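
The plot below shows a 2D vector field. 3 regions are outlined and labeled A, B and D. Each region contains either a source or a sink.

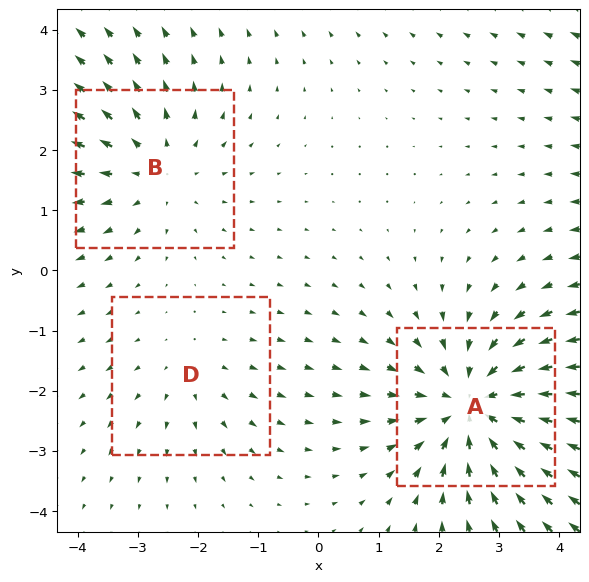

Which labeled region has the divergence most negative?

A

Divergence at each region's feature centre — A: about -4, B: about +3, D: about +2. Region A is most negative.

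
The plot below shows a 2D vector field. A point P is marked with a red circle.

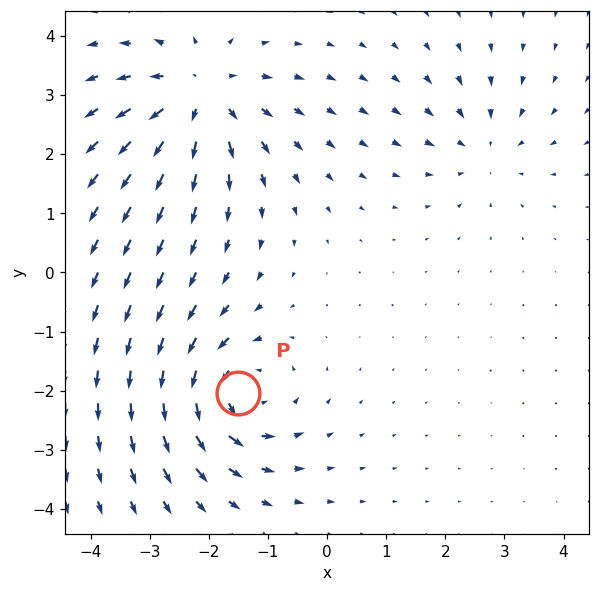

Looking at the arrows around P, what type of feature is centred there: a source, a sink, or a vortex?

At P (-1.5, -2.0) the arrows circulate counterclockwise. Divergence ≈0, curl about +6 — near-zero divergence with nonzero curl is a vortex.

vortex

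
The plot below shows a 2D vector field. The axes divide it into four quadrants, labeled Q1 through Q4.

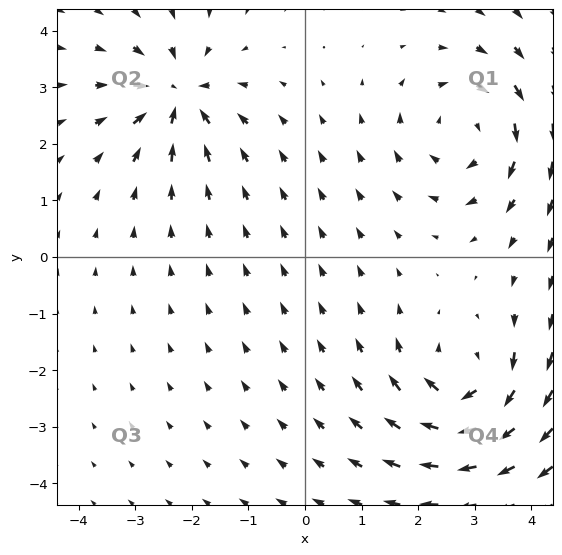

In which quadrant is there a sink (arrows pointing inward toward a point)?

The sink sits at approximately (-2.2, 2.8), which lies in quadrant Q2. The divergence there is about -5, negative as expected for a sink.

Q2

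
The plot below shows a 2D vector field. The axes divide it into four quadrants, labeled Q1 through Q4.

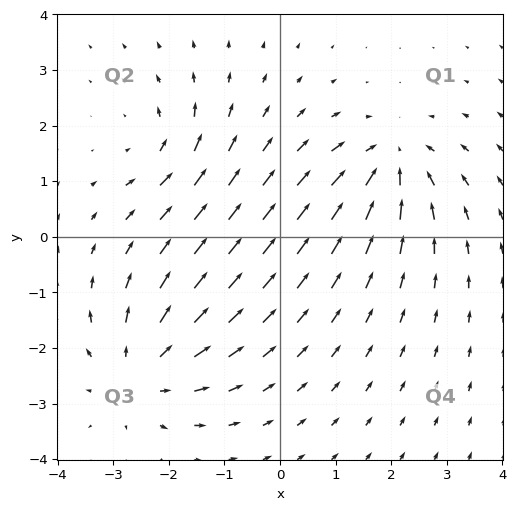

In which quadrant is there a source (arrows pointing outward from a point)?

Q3

The source sits at approximately (-2.5, -2.4), which lies in quadrant Q3. The divergence there is about +4, positive as expected for a source.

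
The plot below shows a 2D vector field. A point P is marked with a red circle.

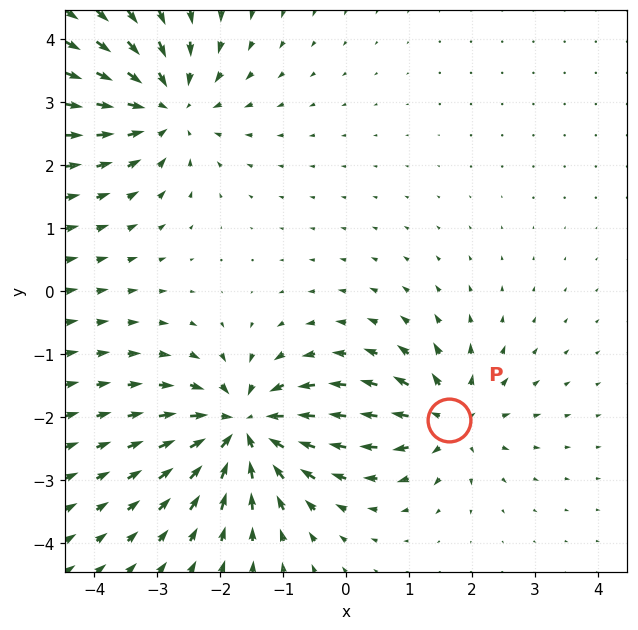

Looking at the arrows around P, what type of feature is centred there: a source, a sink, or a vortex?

source

At P (1.6, -2.0) the arrows spread outward. Divergence about +4, curl ≈0 — positive divergence with near-zero curl is a source.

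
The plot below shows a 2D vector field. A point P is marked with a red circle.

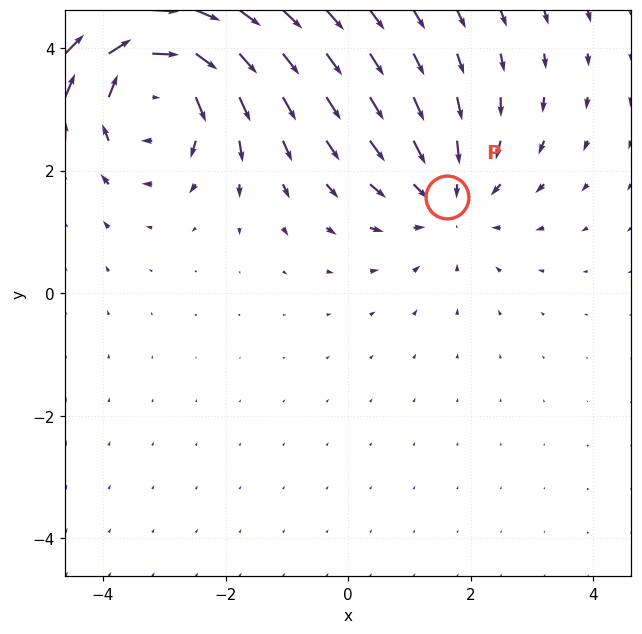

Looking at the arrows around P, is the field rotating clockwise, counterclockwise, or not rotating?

not rotating

Near P at (1.6, 1.6) the arrows show no circulation. The curl there is ≈0.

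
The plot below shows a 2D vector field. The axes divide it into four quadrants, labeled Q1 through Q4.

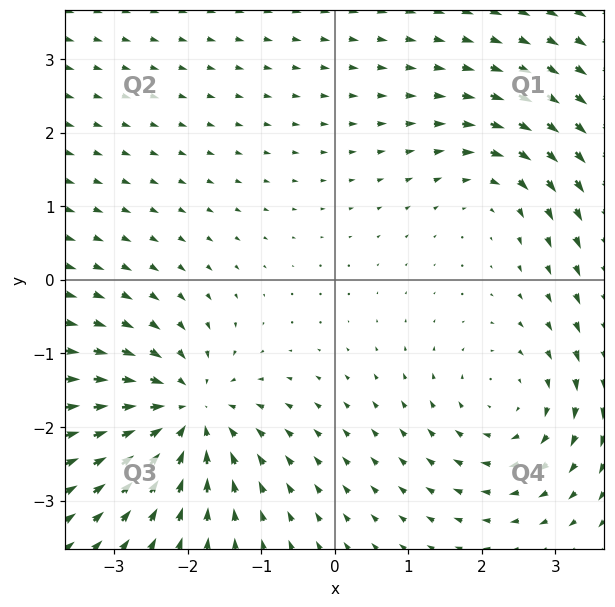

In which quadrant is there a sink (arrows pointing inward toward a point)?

The sink sits at approximately (-2.0, -1.8), which lies in quadrant Q3. The divergence there is about -6, negative as expected for a sink.

Q3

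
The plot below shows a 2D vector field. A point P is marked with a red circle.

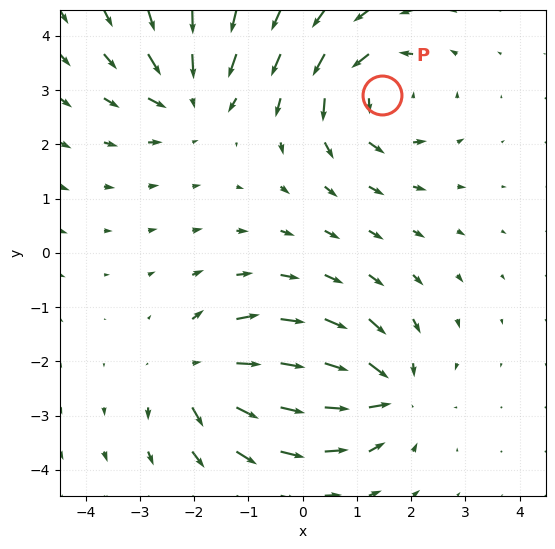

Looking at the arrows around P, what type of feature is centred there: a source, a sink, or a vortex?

At P (1.5, 2.9) the arrows circulate counterclockwise. Divergence ≈0, curl about +5 — near-zero divergence with nonzero curl is a vortex.

vortex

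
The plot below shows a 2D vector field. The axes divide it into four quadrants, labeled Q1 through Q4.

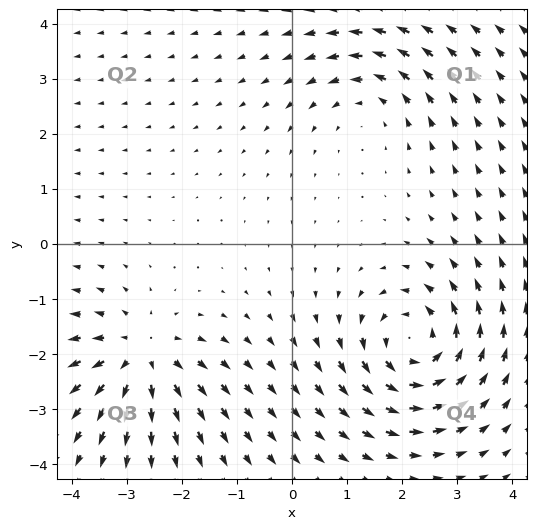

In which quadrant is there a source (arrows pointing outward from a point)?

Q3

The source sits at approximately (-2.7, -2.0), which lies in quadrant Q3. The divergence there is about +4, positive as expected for a source.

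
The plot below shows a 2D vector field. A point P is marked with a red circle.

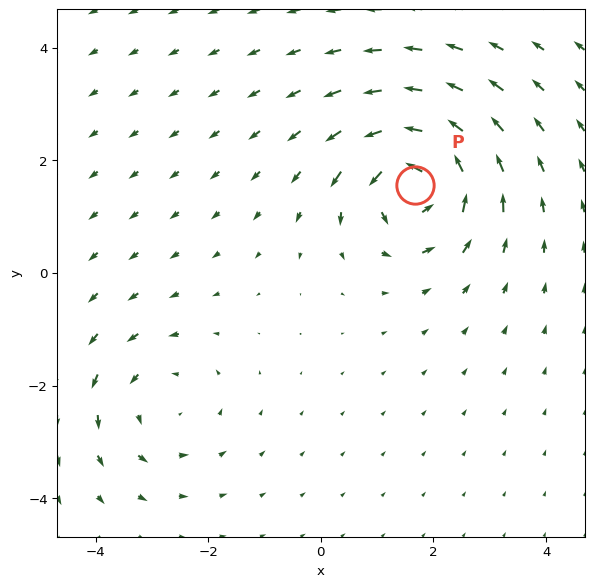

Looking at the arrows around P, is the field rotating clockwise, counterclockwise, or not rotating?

Near P at (1.7, 1.6) the arrows circulate counterclockwise. The curl (z-component) there is about +6; positive curl means counterclockwise rotation.

counterclockwise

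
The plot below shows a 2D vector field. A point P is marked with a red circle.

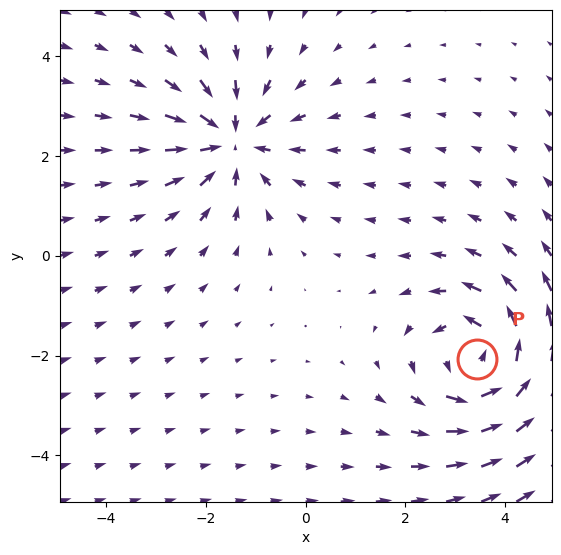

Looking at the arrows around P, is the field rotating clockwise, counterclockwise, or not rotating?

counterclockwise

Near P at (3.4, -2.1) the arrows circulate counterclockwise. The curl (z-component) there is about +4; positive curl means counterclockwise rotation.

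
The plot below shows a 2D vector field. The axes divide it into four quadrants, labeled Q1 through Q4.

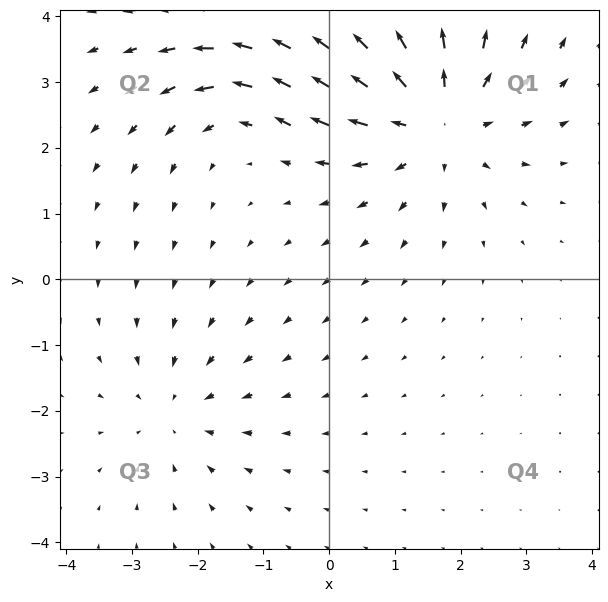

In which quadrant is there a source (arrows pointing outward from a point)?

The source sits at approximately (1.6, 2.5), which lies in quadrant Q1. The divergence there is about +4, positive as expected for a source.

Q1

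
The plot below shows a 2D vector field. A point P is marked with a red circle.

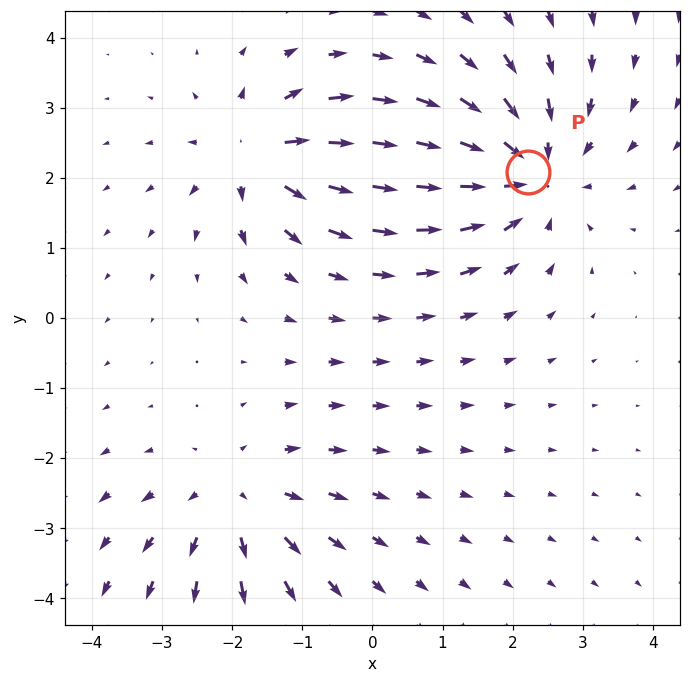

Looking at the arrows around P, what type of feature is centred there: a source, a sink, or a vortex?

sink

At P (2.2, 2.1) the arrows converge inward. Divergence about -4, curl ≈0 — negative divergence with near-zero curl is a sink.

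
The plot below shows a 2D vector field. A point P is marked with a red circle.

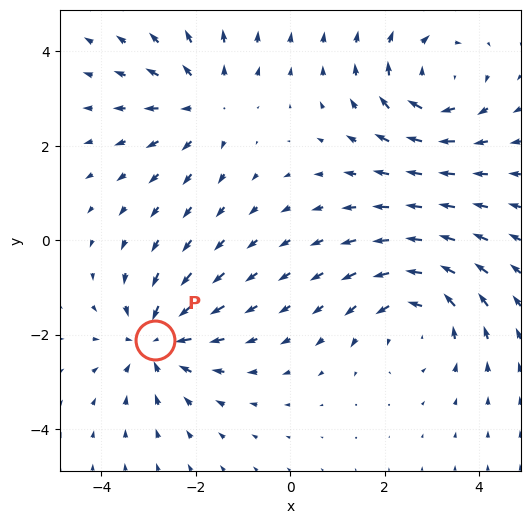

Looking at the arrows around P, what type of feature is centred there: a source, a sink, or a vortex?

At P (-2.9, -2.1) the arrows converge inward. Divergence about -5, curl ≈0 — negative divergence with near-zero curl is a sink.

sink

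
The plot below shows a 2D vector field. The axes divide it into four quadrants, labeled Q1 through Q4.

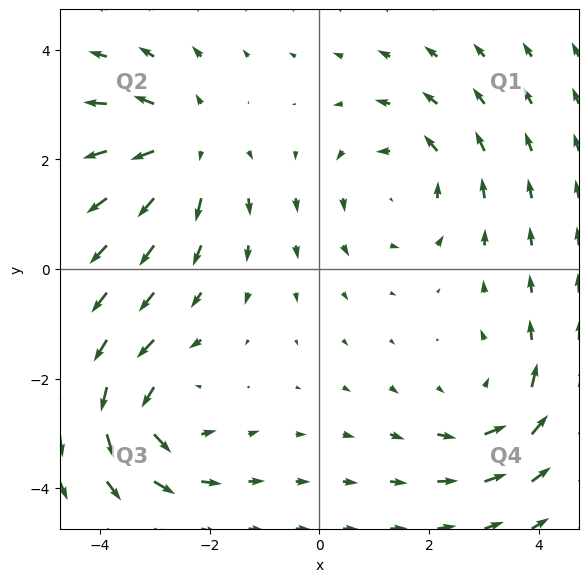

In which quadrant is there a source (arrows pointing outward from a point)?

Q2

The source sits at approximately (-2.5, 2.3), which lies in quadrant Q2. The divergence there is about +5, positive as expected for a source.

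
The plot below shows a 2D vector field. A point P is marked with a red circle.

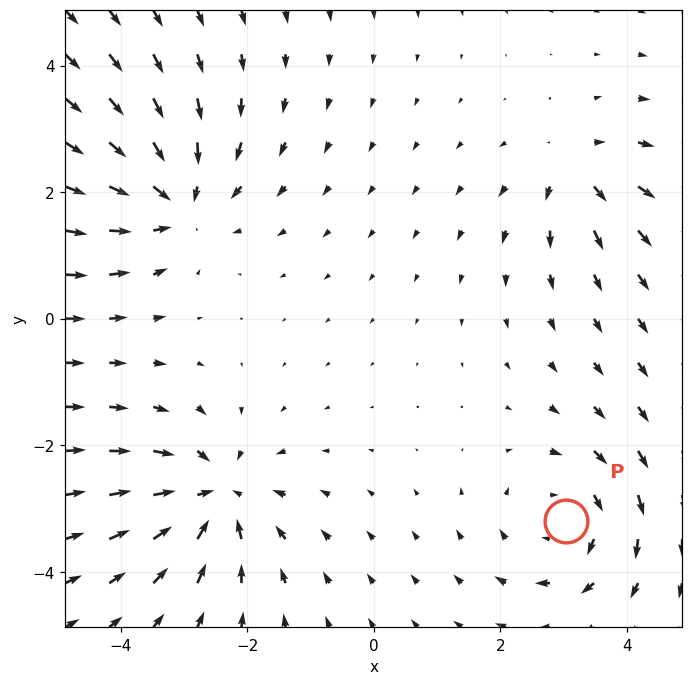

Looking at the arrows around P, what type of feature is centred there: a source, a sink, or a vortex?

At P (3.0, -3.2) the arrows circulate clockwise. Divergence ≈0, curl about -4 — near-zero divergence with nonzero curl is a vortex.

vortex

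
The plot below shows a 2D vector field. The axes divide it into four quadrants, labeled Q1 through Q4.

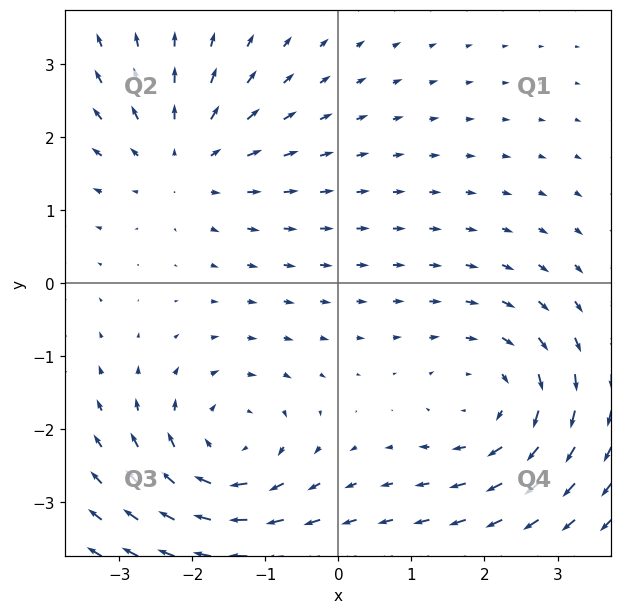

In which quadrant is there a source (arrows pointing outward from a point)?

The source sits at approximately (-2.1, 1.7), which lies in quadrant Q2. The divergence there is about +3, positive as expected for a source.

Q2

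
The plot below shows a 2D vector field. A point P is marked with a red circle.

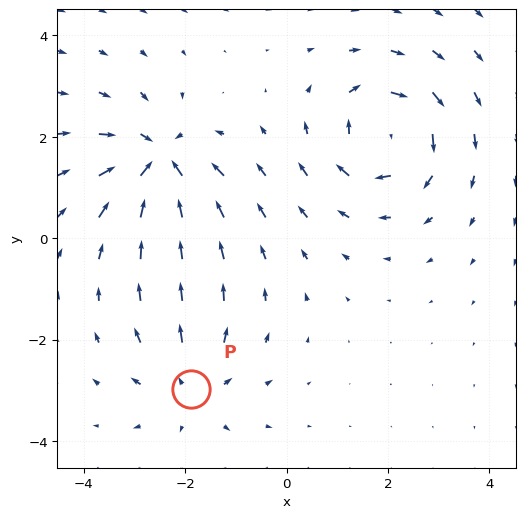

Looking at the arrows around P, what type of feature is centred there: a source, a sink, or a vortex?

At P (-1.9, -3.0) the arrows spread outward. Divergence about +3, curl ≈0 — positive divergence with near-zero curl is a source.

source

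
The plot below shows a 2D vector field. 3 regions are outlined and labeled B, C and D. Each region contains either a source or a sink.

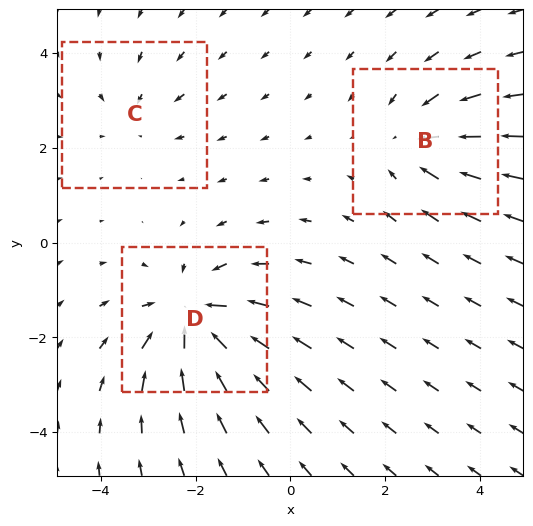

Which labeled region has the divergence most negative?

Divergence at each region's feature centre — B: about -3, C: about -2, D: about -5. Region D is most negative.

D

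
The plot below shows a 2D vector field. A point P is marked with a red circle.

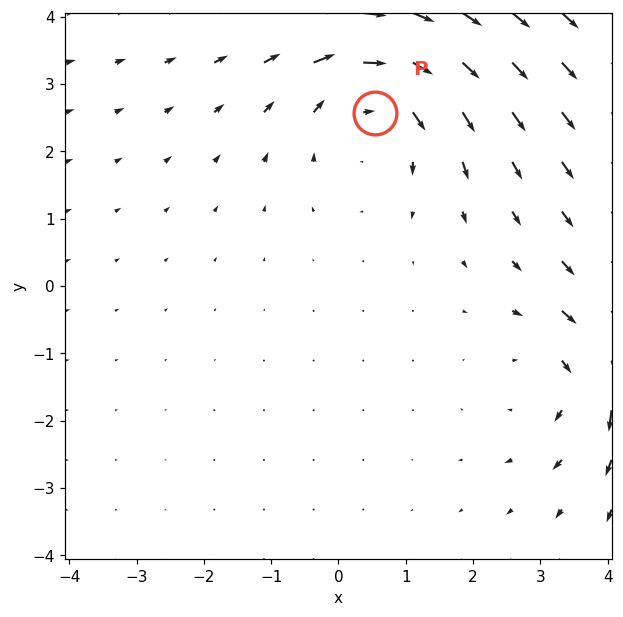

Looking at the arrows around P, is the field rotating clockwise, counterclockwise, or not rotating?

Near P at (0.5, 2.6) the arrows circulate clockwise. The curl (z-component) there is about -4; negative curl means clockwise rotation.

clockwise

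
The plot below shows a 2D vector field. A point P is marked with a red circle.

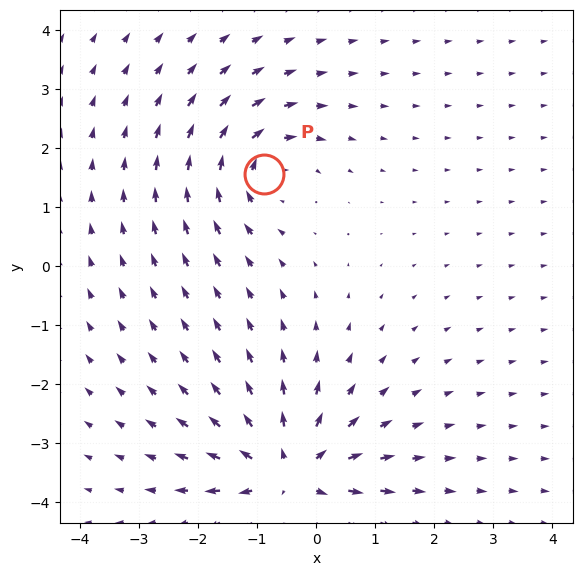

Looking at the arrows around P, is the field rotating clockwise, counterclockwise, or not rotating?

clockwise

Near P at (-0.9, 1.6) the arrows circulate clockwise. The curl (z-component) there is about -3; negative curl means clockwise rotation.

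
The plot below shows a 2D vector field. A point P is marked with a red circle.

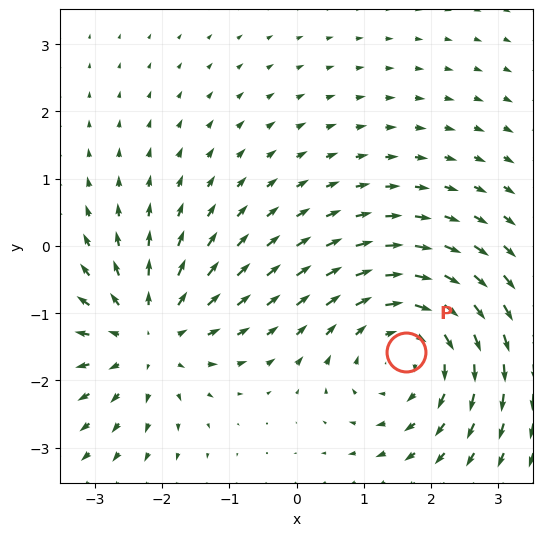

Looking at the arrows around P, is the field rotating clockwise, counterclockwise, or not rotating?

clockwise

Near P at (1.6, -1.6) the arrows circulate clockwise. The curl (z-component) there is about -4; negative curl means clockwise rotation.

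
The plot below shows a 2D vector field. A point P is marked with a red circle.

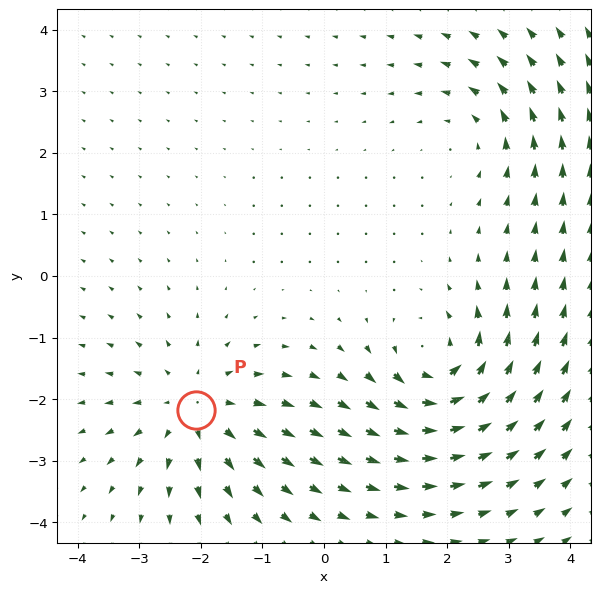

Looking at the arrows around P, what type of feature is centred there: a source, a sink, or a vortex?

source

At P (-2.1, -2.2) the arrows spread outward. Divergence about +4, curl ≈0 — positive divergence with near-zero curl is a source.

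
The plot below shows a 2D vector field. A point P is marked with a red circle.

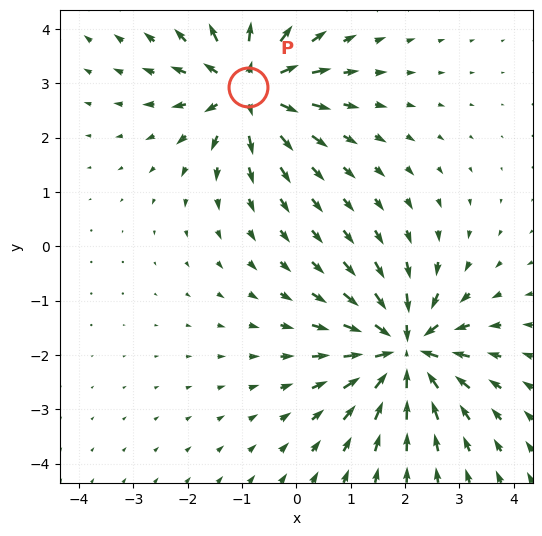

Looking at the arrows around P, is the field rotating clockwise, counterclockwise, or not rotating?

not rotating

Near P at (-0.9, 2.9) the arrows show no circulation. The curl there is ≈0.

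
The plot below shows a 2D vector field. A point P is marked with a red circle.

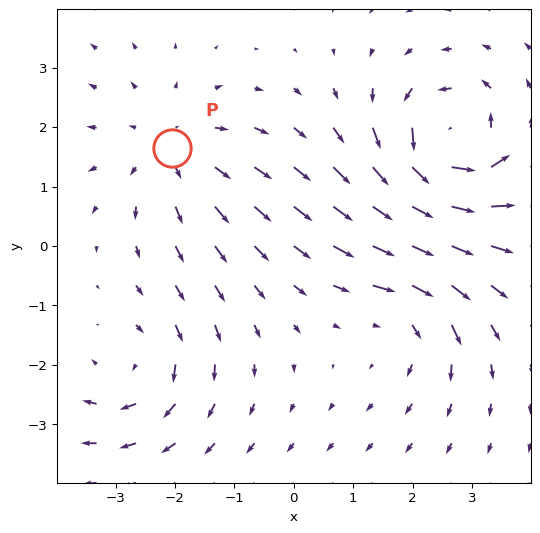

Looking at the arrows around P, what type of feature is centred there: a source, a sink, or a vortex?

At P (-2.0, 1.6) the arrows spread outward. Divergence about +3, curl ≈0 — positive divergence with near-zero curl is a source.

source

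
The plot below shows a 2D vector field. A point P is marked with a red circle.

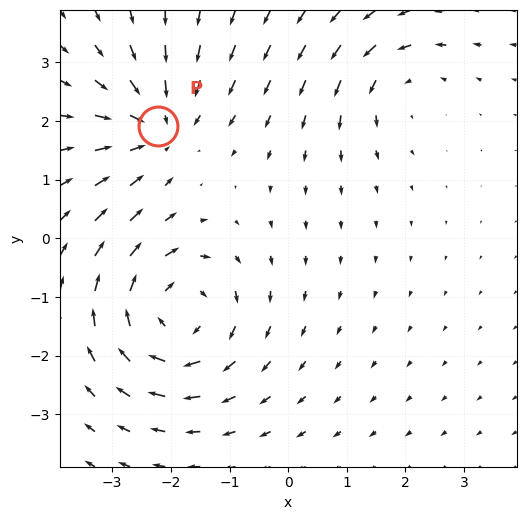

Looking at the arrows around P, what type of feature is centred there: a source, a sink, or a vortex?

At P (-2.2, 1.9) the arrows converge inward. Divergence about -4, curl ≈0 — negative divergence with near-zero curl is a sink.

sink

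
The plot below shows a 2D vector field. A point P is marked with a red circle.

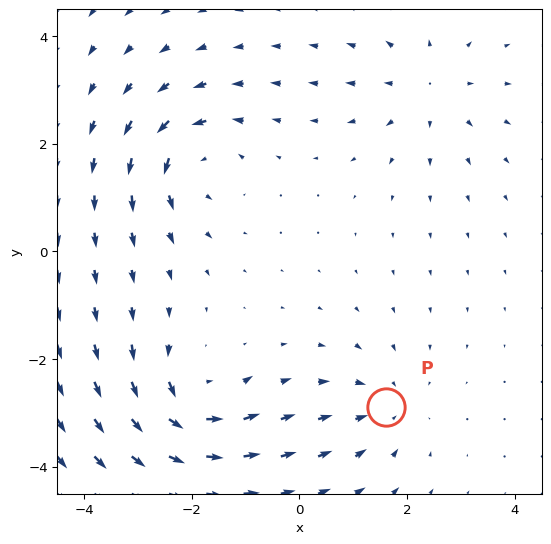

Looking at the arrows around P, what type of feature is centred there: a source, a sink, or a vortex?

sink

At P (1.6, -2.9) the arrows converge inward. Divergence about -3, curl ≈0 — negative divergence with near-zero curl is a sink.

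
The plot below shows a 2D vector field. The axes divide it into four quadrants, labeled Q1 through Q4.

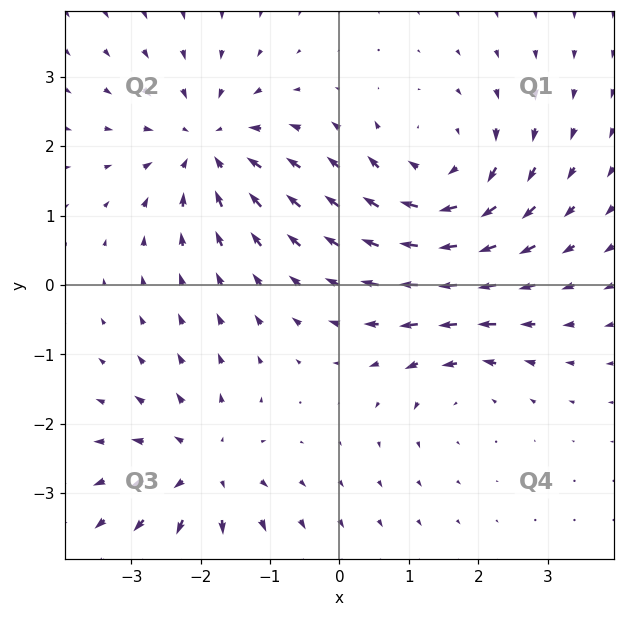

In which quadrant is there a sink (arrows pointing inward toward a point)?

Q2

The sink sits at approximately (-1.9, 2.0), which lies in quadrant Q2. The divergence there is about -4, negative as expected for a sink.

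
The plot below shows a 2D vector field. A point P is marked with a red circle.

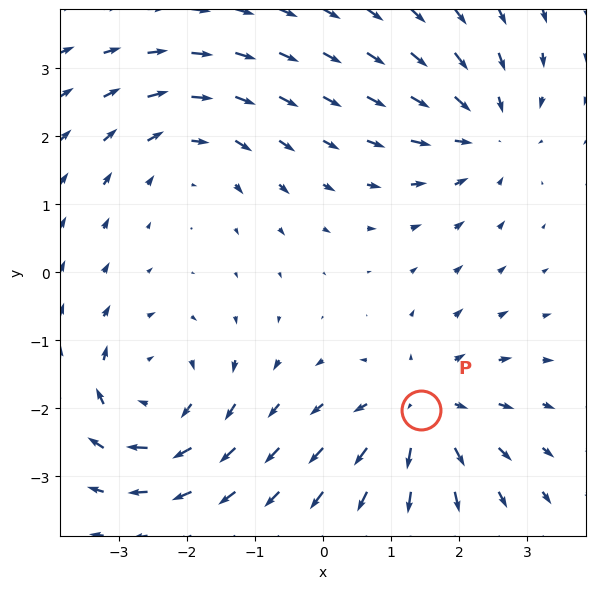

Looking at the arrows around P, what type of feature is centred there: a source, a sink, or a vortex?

At P (1.4, -2.0) the arrows spread outward. Divergence about +4, curl ≈0 — positive divergence with near-zero curl is a source.

source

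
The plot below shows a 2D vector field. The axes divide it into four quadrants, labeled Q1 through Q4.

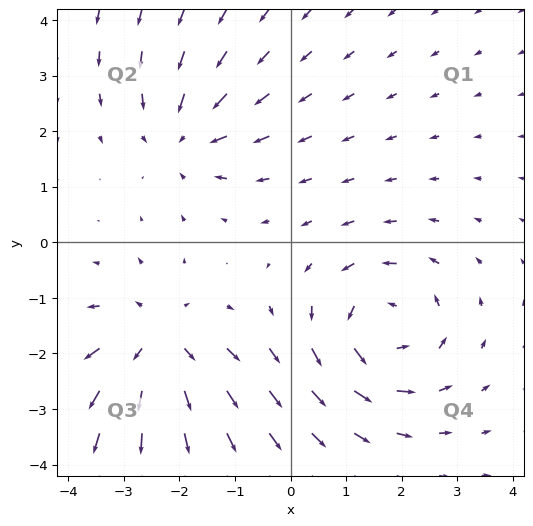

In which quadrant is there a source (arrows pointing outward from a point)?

Q3

The source sits at approximately (-2.4, -1.8), which lies in quadrant Q3. The divergence there is about +4, positive as expected for a source.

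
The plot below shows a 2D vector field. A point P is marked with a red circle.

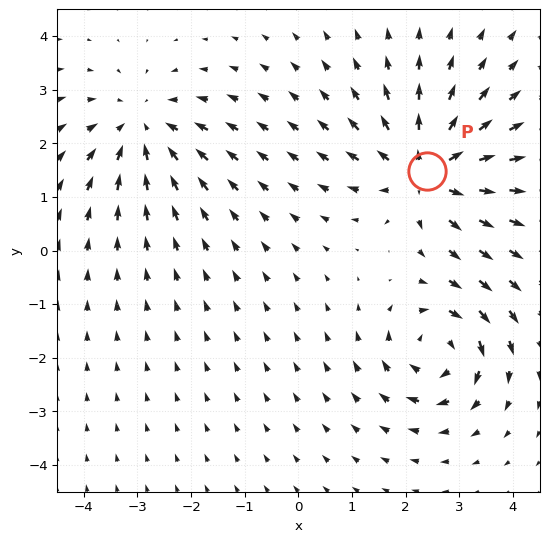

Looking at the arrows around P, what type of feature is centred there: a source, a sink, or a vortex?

At P (2.4, 1.5) the arrows spread outward. Divergence about +5, curl ≈0 — positive divergence with near-zero curl is a source.

source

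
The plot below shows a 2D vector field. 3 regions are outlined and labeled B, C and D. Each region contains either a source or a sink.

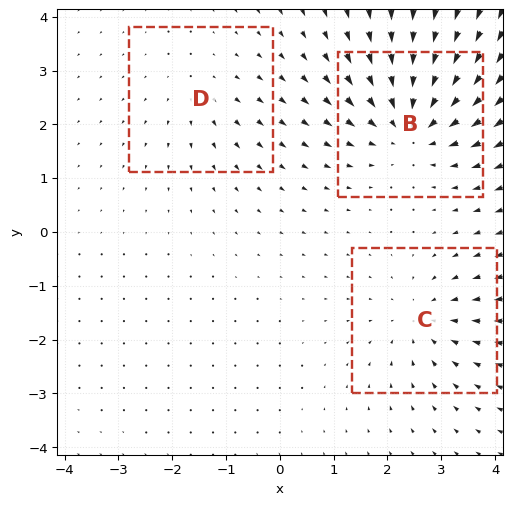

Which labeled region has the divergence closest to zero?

D

Divergence at each region's feature centre — B: about -5, C: about -3, D: about +2. Region D is closest to zero.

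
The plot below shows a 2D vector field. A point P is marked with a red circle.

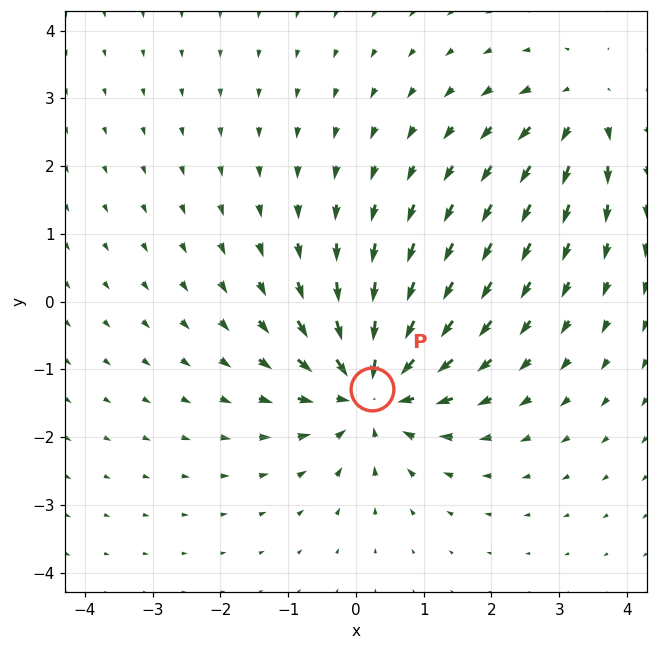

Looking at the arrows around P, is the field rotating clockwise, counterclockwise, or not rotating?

Near P at (0.2, -1.3) the arrows show no circulation. The curl there is ≈0.

not rotating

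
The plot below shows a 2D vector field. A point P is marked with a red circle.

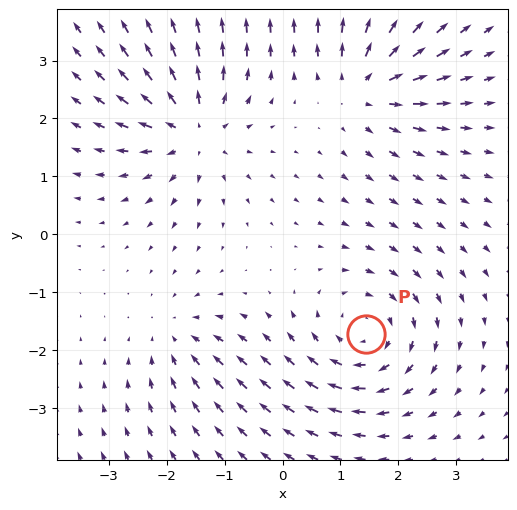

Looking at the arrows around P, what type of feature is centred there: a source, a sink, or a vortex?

vortex

At P (1.4, -1.7) the arrows circulate clockwise. Divergence ≈0, curl about -4 — near-zero divergence with nonzero curl is a vortex.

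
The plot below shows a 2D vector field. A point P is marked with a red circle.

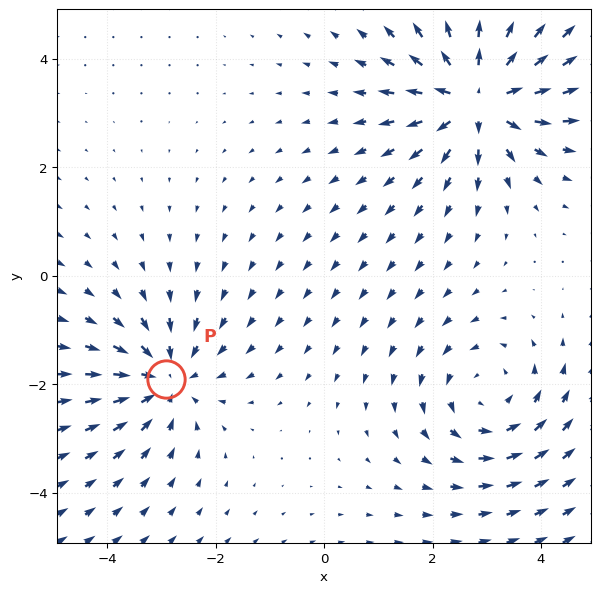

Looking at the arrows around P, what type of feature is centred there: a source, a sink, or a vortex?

At P (-2.9, -1.9) the arrows converge inward. Divergence about -3, curl ≈0 — negative divergence with near-zero curl is a sink.

sink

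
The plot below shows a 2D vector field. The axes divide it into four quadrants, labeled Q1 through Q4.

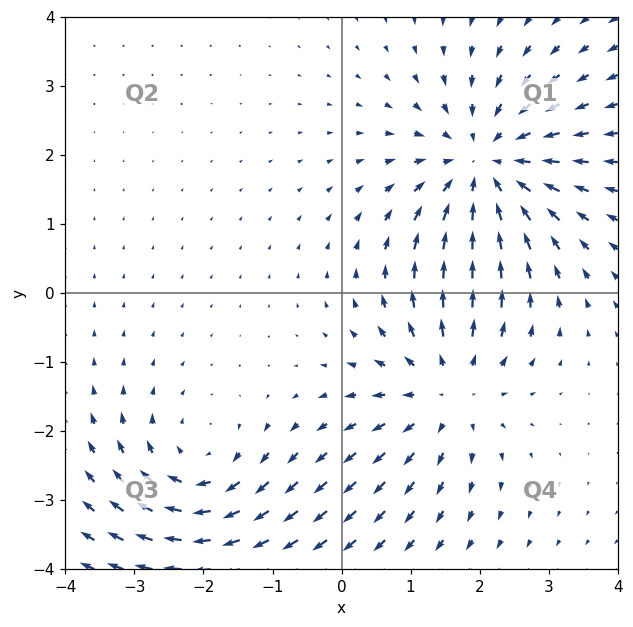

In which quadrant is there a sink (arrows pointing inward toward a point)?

Q1

The sink sits at approximately (2.1, 1.8), which lies in quadrant Q1. The divergence there is about -3, negative as expected for a sink.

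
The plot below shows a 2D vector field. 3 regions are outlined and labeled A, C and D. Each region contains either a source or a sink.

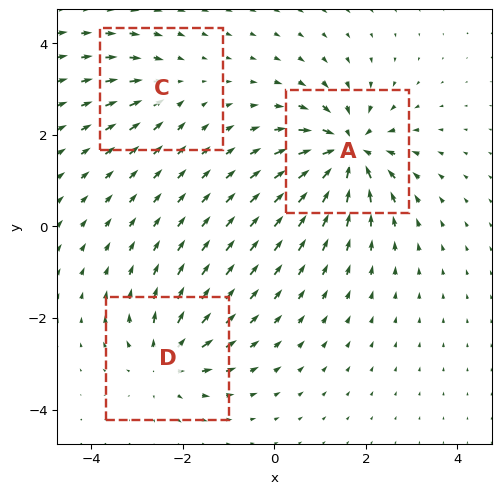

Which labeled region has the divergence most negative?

Divergence at each region's feature centre — A: about -6, C: about -2, D: about +4. Region A is most negative.

A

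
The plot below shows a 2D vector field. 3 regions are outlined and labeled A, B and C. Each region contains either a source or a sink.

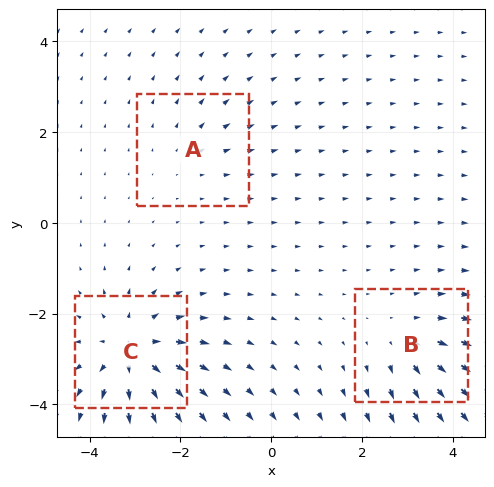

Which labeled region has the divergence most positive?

Divergence at each region's feature centre — A: about +2, B: about +3, C: about +5. Region C is most positive.

C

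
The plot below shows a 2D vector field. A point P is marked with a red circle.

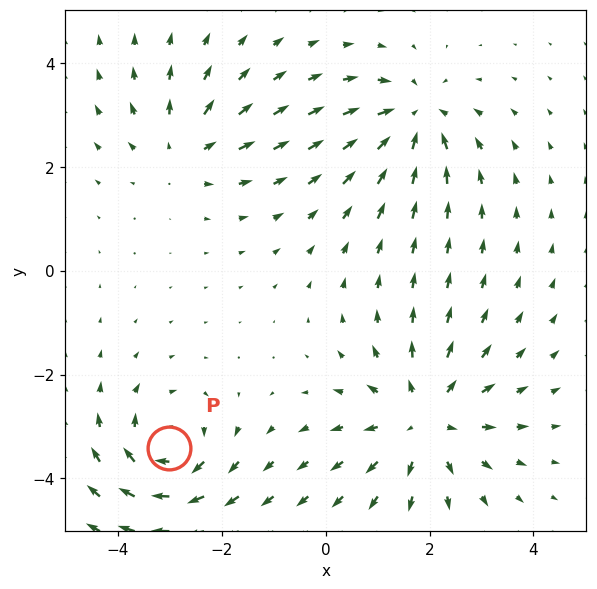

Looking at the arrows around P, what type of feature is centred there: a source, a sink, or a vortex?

vortex

At P (-3.0, -3.4) the arrows circulate clockwise. Divergence ≈0, curl about -4 — near-zero divergence with nonzero curl is a vortex.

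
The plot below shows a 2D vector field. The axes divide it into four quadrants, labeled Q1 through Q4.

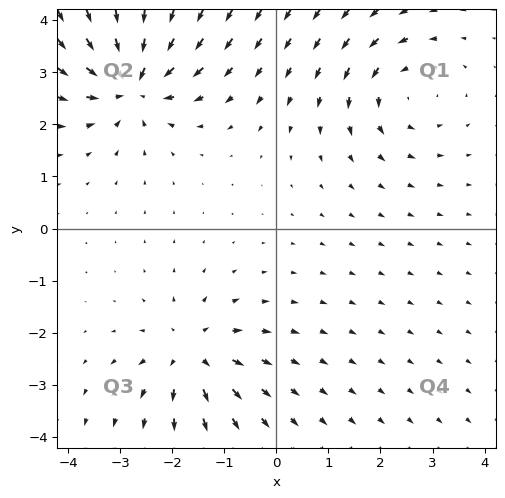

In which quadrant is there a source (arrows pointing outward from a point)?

The source sits at approximately (-1.6, -2.4), which lies in quadrant Q3. The divergence there is about +3, positive as expected for a source.

Q3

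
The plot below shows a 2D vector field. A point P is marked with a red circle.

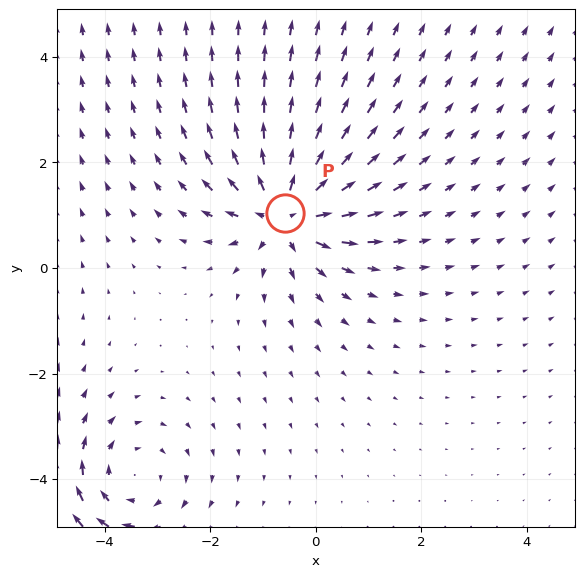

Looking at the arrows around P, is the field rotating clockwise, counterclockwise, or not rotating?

Near P at (-0.6, 1.0) the arrows show no circulation. The curl there is ≈0.

not rotating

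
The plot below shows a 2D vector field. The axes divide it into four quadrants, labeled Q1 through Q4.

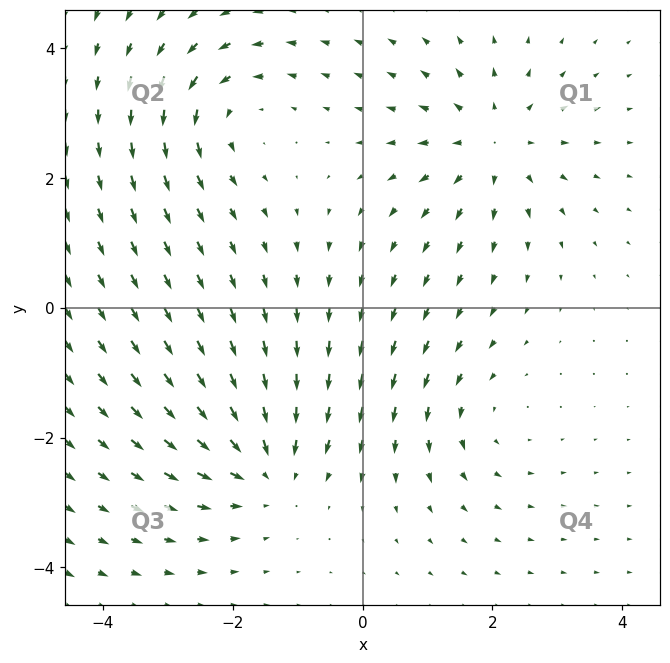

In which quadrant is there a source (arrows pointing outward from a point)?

Q1

The source sits at approximately (2.0, 2.5), which lies in quadrant Q1. The divergence there is about +4, positive as expected for a source.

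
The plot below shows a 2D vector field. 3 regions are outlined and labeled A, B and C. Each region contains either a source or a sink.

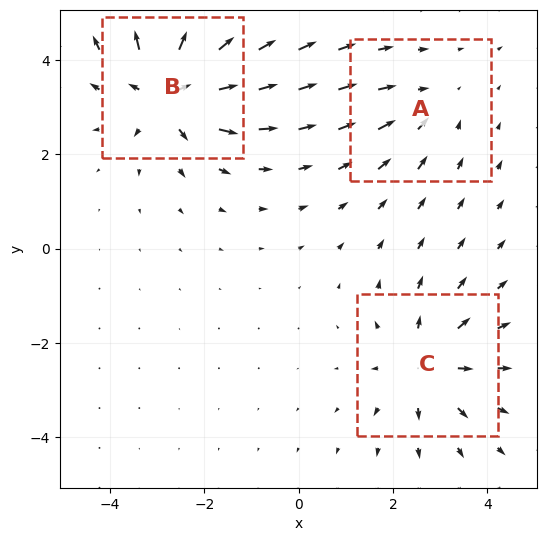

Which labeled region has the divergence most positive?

Divergence at each region's feature centre — A: about -2, B: about +5, C: about +3. Region B is most positive.

B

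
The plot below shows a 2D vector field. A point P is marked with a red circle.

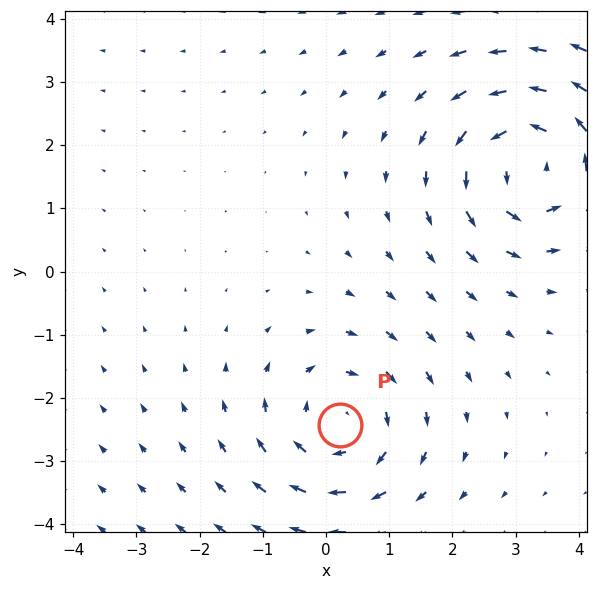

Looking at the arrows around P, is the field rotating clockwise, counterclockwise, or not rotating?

Near P at (0.2, -2.4) the arrows circulate clockwise. The curl (z-component) there is about -4; negative curl means clockwise rotation.

clockwise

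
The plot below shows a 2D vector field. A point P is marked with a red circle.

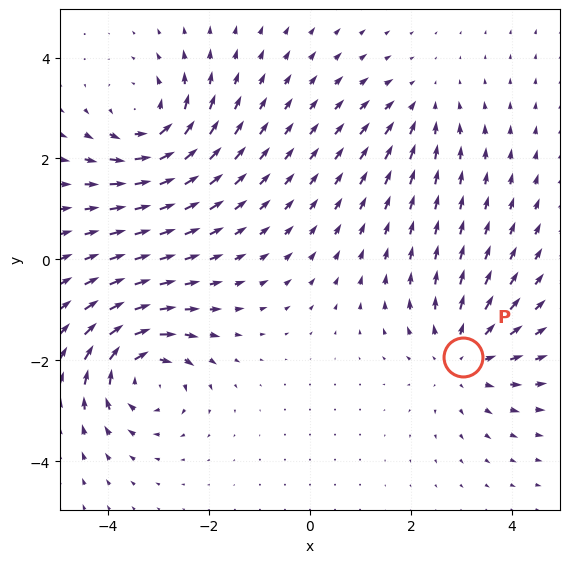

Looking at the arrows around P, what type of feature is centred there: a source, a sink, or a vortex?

source

At P (3.0, -1.9) the arrows spread outward. Divergence about +4, curl ≈0 — positive divergence with near-zero curl is a source.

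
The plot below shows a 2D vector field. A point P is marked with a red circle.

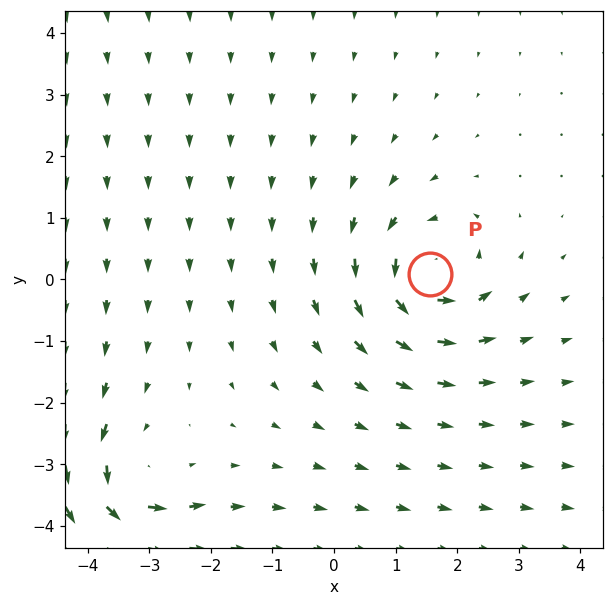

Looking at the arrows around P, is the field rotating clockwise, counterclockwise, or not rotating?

Near P at (1.5, 0.1) the arrows circulate counterclockwise. The curl (z-component) there is about +4; positive curl means counterclockwise rotation.

counterclockwise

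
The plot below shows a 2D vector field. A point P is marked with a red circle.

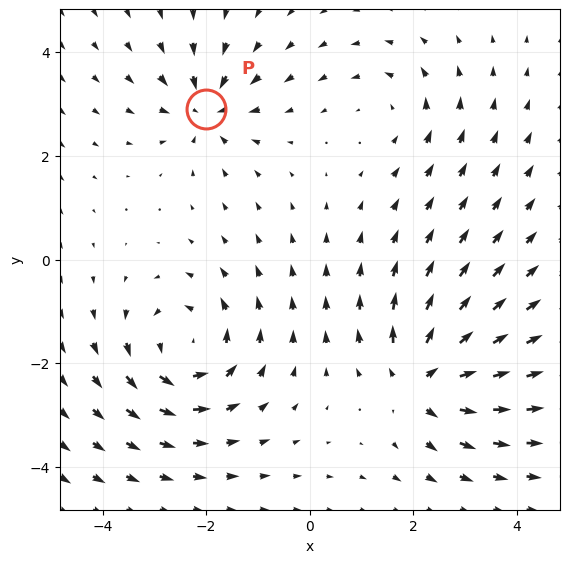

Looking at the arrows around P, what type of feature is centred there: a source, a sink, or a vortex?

sink

At P (-2.0, 2.9) the arrows converge inward. Divergence about -4, curl ≈0 — negative divergence with near-zero curl is a sink.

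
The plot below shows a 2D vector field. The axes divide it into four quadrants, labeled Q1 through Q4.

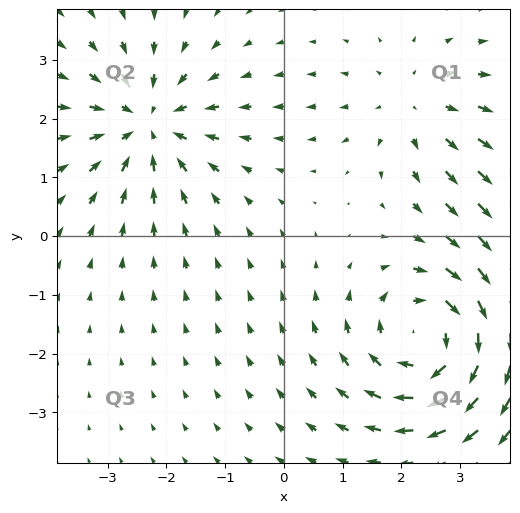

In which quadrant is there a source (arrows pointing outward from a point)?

The source sits at approximately (2.2, 2.2), which lies in quadrant Q1. The divergence there is about +2, positive as expected for a source.

Q1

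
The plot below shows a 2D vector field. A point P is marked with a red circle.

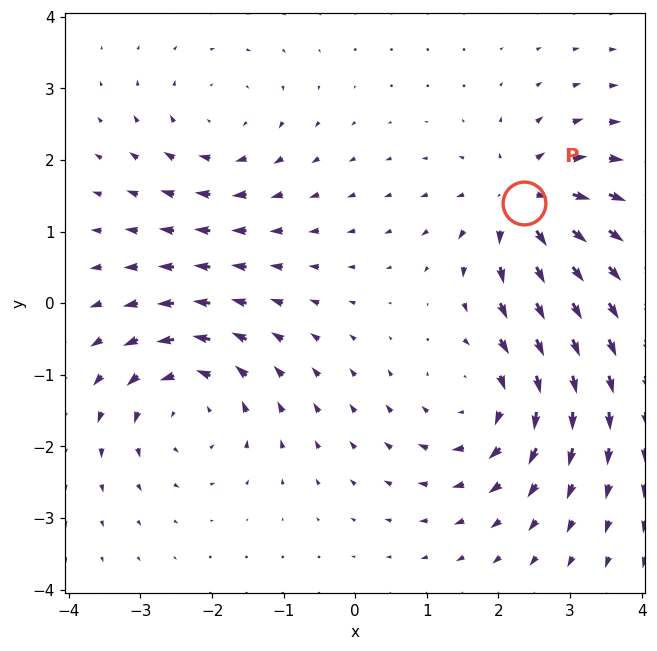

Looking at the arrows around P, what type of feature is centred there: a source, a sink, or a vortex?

source

At P (2.4, 1.4) the arrows spread outward. Divergence about +6, curl ≈0 — positive divergence with near-zero curl is a source.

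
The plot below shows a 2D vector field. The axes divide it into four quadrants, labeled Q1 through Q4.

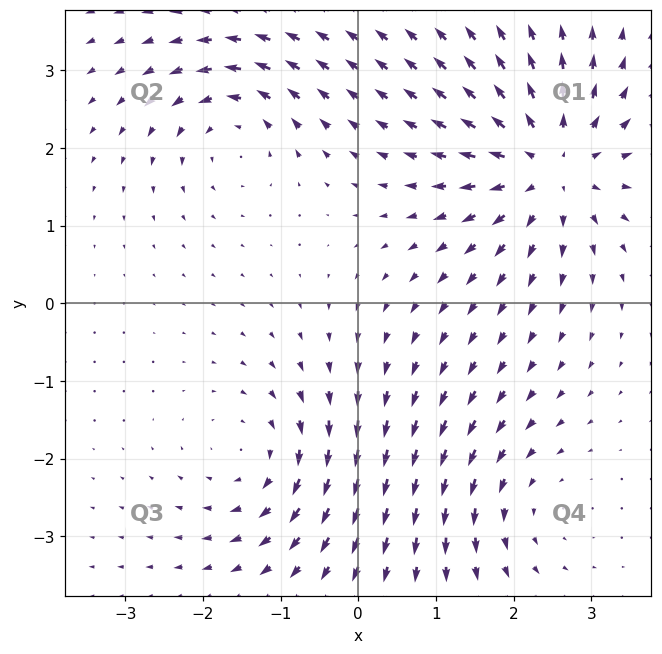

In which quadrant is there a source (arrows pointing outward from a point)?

Q1

The source sits at approximately (2.5, 1.8), which lies in quadrant Q1. The divergence there is about +5, positive as expected for a source.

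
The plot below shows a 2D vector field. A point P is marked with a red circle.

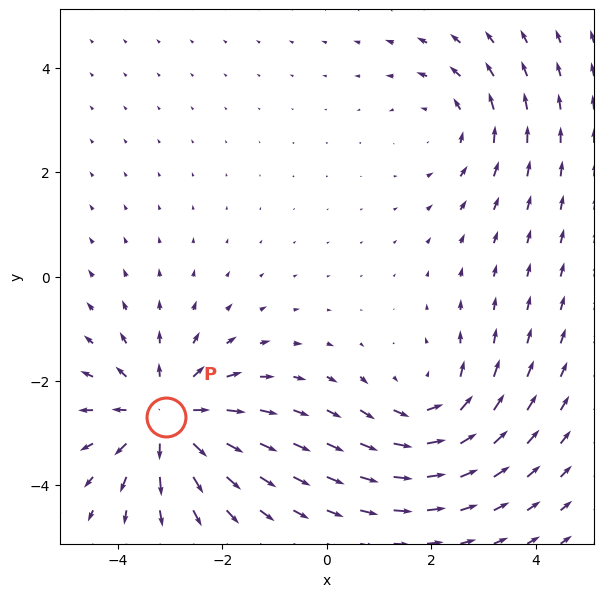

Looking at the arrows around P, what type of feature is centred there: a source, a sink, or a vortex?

source

At P (-3.1, -2.7) the arrows spread outward. Divergence about +5, curl ≈0 — positive divergence with near-zero curl is a source.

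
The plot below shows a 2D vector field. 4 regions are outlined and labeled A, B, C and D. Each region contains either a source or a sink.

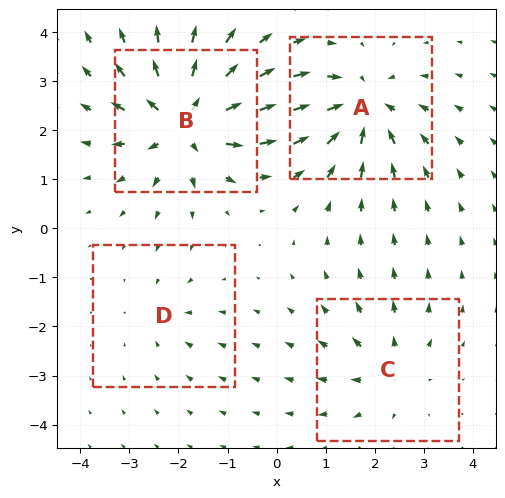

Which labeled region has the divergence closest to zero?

D

Divergence at each region's feature centre — A: about -6, B: about +7, C: about +4, D: about -2. Region D is closest to zero.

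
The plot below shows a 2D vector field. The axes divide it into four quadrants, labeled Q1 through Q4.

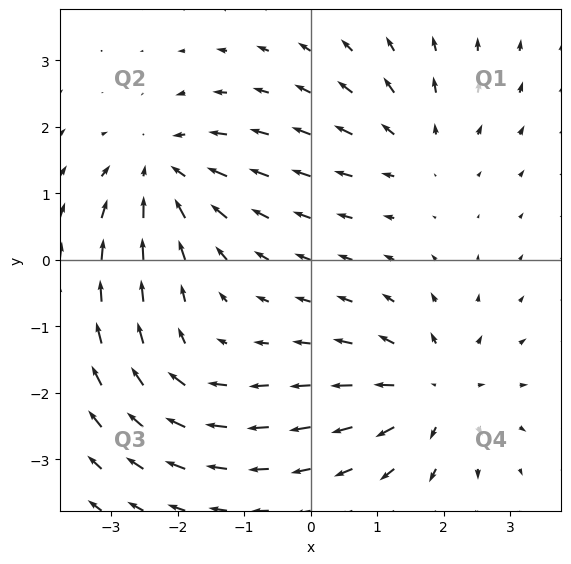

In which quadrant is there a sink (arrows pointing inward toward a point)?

Q2

The sink sits at approximately (-2.2, 1.3), which lies in quadrant Q2. The divergence there is about -5, negative as expected for a sink.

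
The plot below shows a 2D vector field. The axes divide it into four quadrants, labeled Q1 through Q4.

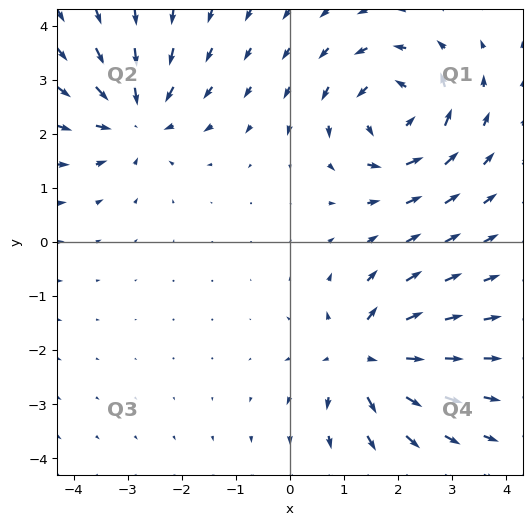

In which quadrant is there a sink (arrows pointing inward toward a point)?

Q2

The sink sits at approximately (-2.9, 2.3), which lies in quadrant Q2. The divergence there is about -3, negative as expected for a sink.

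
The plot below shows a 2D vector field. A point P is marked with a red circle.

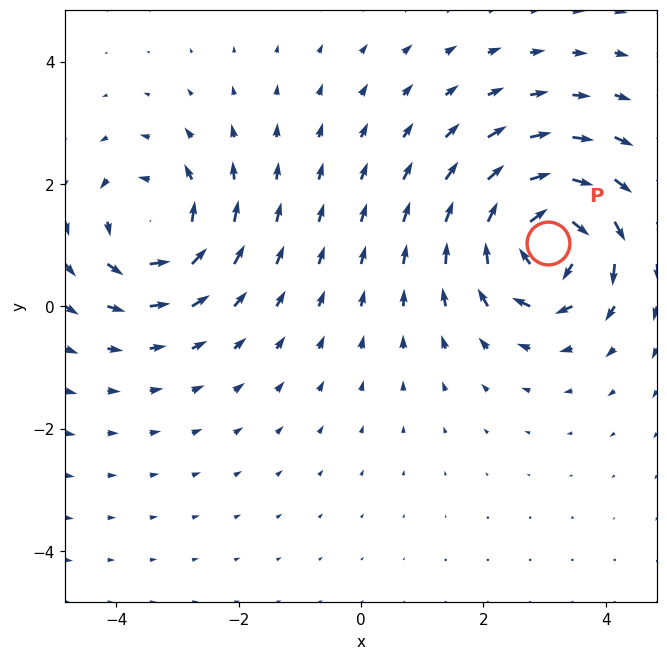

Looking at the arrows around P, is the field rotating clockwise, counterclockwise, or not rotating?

clockwise

Near P at (3.1, 1.0) the arrows circulate clockwise. The curl (z-component) there is about -5; negative curl means clockwise rotation.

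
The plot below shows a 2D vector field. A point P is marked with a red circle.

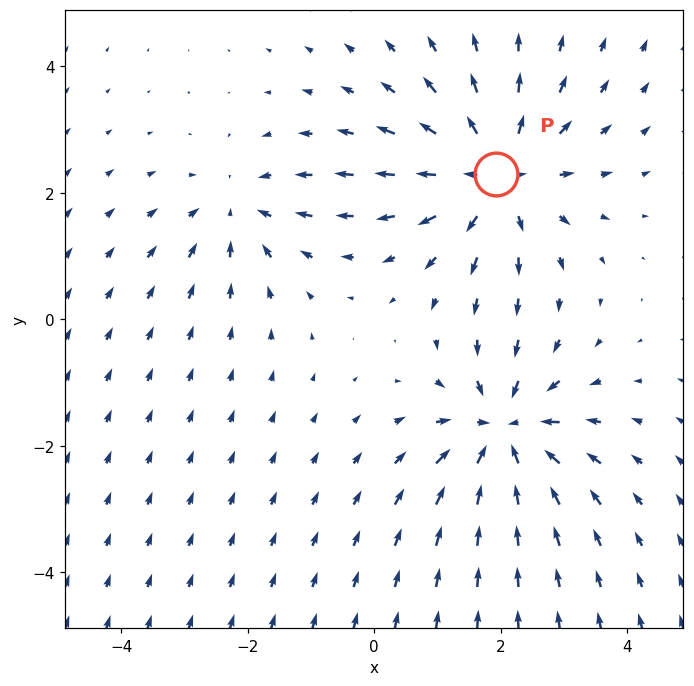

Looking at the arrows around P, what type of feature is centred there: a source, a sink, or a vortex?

At P (1.9, 2.3) the arrows spread outward. Divergence about +4, curl ≈0 — positive divergence with near-zero curl is a source.

source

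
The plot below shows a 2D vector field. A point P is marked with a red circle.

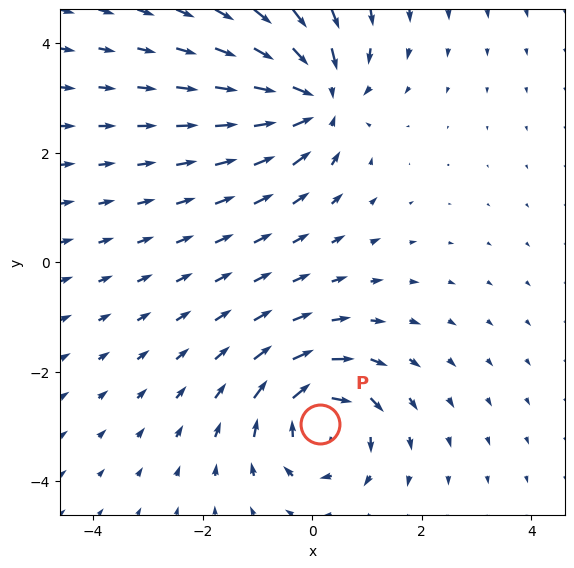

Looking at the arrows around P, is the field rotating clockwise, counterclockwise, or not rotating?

Near P at (0.1, -3.0) the arrows circulate clockwise. The curl (z-component) there is about -6; negative curl means clockwise rotation.

clockwise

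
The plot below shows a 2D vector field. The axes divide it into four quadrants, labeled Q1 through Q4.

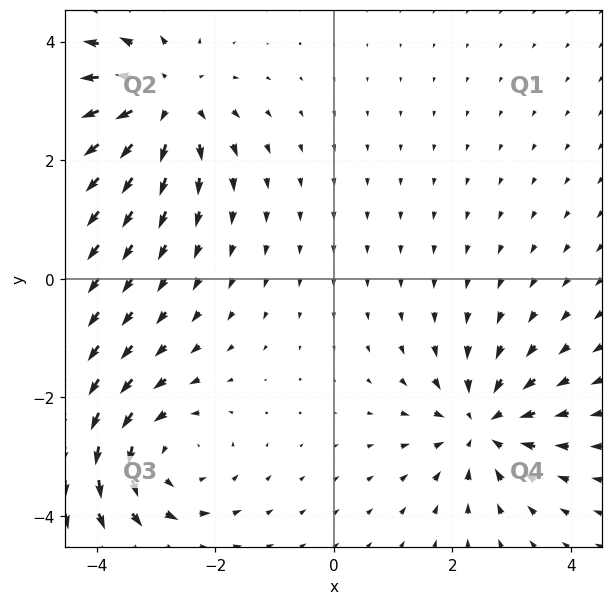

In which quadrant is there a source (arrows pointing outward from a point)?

The source sits at approximately (-2.9, 3.0), which lies in quadrant Q2. The divergence there is about +5, positive as expected for a source.

Q2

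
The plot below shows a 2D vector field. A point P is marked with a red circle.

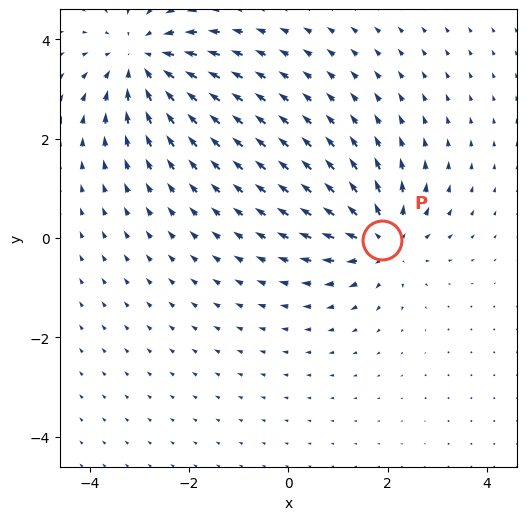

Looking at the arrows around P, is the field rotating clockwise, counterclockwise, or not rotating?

Near P at (1.9, -0.1) the arrows show no circulation. The curl there is ≈0.

not rotating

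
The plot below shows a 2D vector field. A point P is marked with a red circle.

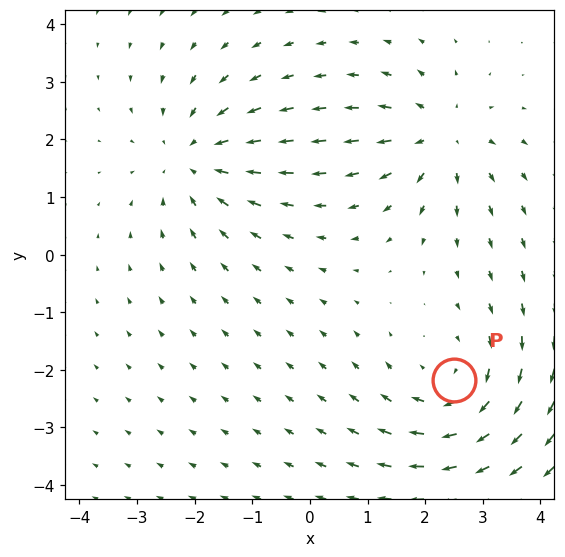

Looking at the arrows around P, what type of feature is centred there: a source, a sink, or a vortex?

vortex

At P (2.5, -2.2) the arrows circulate clockwise. Divergence ≈0, curl about -4 — near-zero divergence with nonzero curl is a vortex.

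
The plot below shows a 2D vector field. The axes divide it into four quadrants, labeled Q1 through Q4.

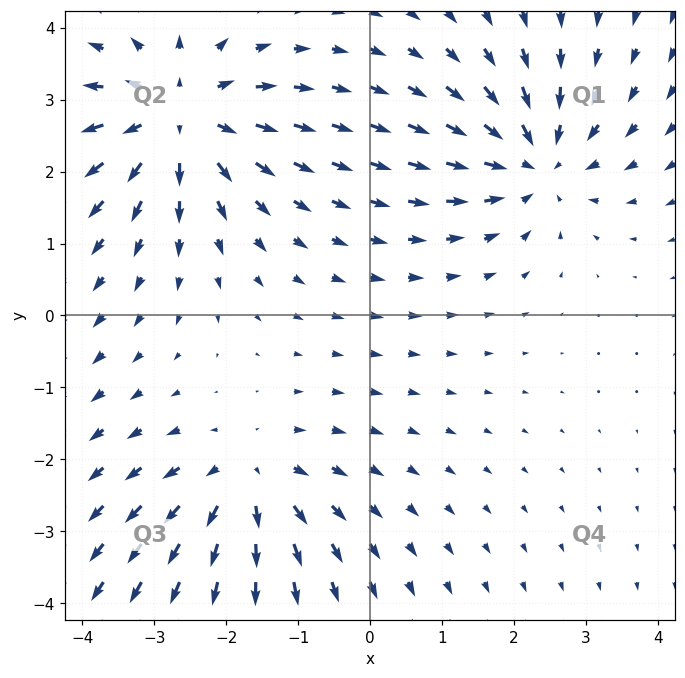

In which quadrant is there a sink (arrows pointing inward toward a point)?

Q1

The sink sits at approximately (2.3, 2.1), which lies in quadrant Q1. The divergence there is about -4, negative as expected for a sink.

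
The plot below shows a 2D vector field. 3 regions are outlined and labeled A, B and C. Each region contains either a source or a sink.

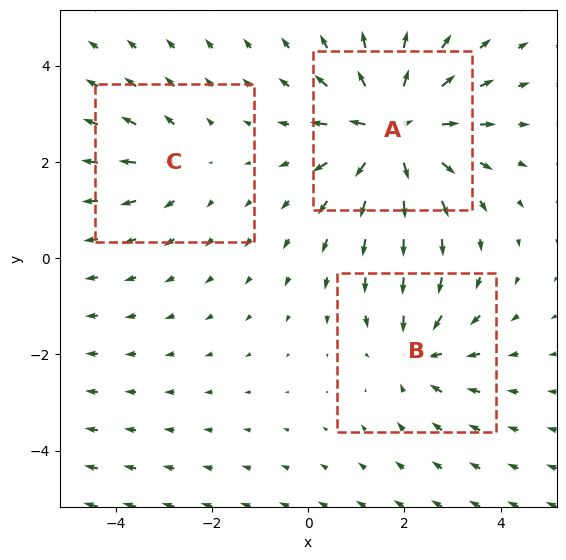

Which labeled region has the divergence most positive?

A

Divergence at each region's feature centre — A: about +5, B: about -3, C: about +2. Region A is most positive.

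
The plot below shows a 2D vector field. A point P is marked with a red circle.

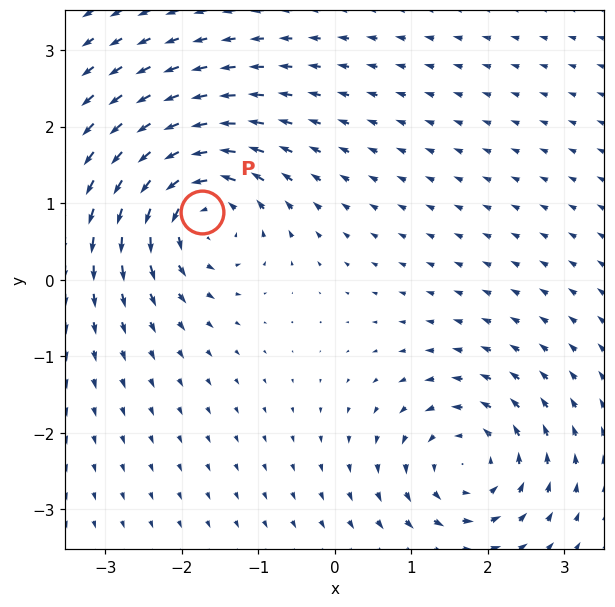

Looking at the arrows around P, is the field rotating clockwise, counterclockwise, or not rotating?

counterclockwise

Near P at (-1.7, 0.9) the arrows circulate counterclockwise. The curl (z-component) there is about +7; positive curl means counterclockwise rotation.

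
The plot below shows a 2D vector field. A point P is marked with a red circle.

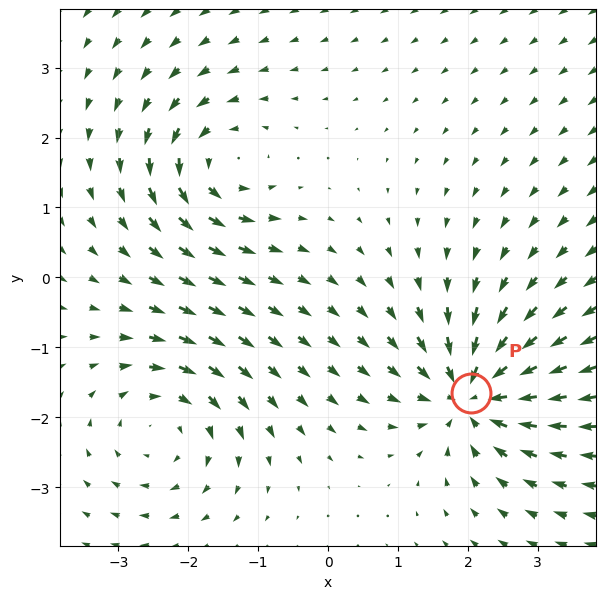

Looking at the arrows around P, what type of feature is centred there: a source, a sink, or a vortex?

At P (2.0, -1.7) the arrows converge inward. Divergence about -6, curl ≈0 — negative divergence with near-zero curl is a sink.

sink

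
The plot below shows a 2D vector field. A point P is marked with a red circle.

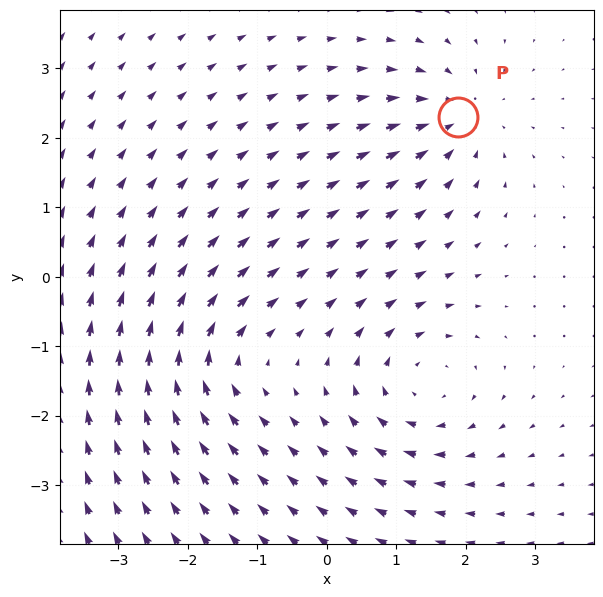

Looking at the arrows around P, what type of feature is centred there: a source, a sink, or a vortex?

At P (1.9, 2.3) the arrows converge inward. Divergence about -4, curl ≈0 — negative divergence with near-zero curl is a sink.

sink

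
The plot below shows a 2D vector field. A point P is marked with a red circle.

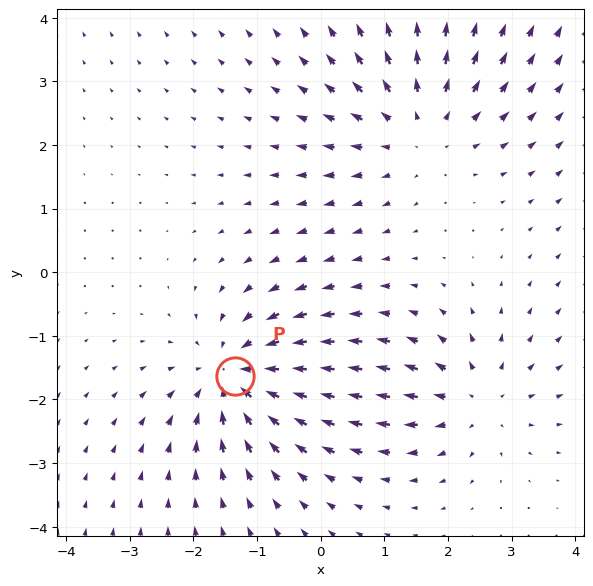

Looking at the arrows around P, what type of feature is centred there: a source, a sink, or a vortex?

At P (-1.3, -1.6) the arrows converge inward. Divergence about -5, curl ≈0 — negative divergence with near-zero curl is a sink.

sink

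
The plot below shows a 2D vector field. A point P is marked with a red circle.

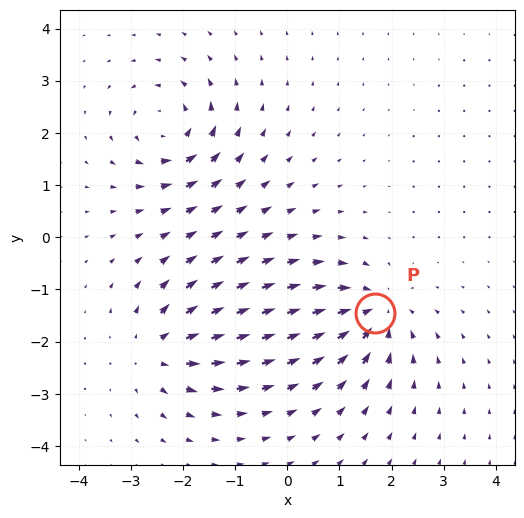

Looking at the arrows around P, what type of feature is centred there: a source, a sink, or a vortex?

At P (1.7, -1.4) the arrows converge inward. Divergence about -6, curl ≈0 — negative divergence with near-zero curl is a sink.

sink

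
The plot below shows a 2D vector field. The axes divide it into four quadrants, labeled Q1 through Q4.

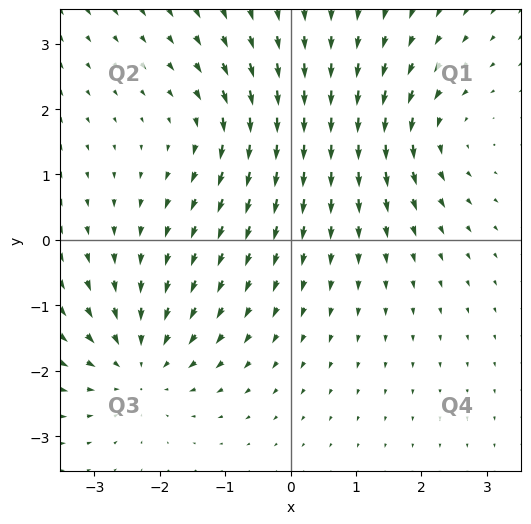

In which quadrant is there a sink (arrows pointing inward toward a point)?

Q3

The sink sits at approximately (-2.3, -1.9), which lies in quadrant Q3. The divergence there is about -4, negative as expected for a sink.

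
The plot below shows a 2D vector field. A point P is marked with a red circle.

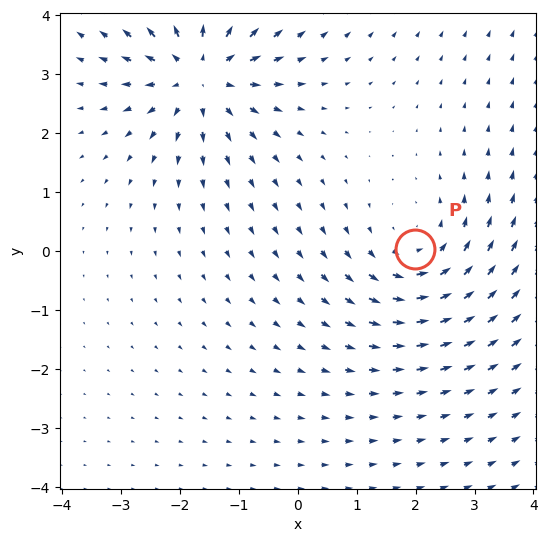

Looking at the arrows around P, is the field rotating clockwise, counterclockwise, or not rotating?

Near P at (2.0, 0.0) the arrows circulate counterclockwise. The curl (z-component) there is about +2; positive curl means counterclockwise rotation.

counterclockwise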